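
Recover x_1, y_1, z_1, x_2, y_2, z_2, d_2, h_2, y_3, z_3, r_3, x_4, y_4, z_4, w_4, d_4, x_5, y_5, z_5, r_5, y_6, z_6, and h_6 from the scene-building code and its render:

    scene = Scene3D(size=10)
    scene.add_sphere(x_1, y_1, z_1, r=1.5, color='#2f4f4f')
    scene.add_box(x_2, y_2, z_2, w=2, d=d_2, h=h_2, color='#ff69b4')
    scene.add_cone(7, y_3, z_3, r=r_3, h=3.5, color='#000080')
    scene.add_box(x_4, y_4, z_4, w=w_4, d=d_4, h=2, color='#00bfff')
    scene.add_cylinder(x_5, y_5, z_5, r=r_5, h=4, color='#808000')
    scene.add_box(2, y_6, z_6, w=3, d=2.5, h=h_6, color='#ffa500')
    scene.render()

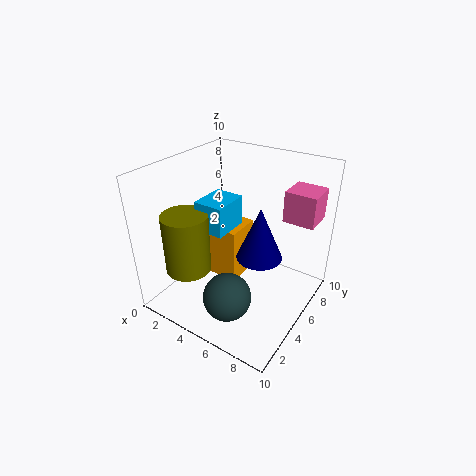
x_1 = 6.5
y_1 = 1.5
z_1 = 3
x_2 = 8
y_2 = 5.5
z_2 = 7
d_2 = 2
h_2 = 2
y_3 = 4.5
z_3 = 4.5
r_3 = 1.5
x_4 = 3
y_4 = 3
z_4 = 6
w_4 = 2
d_4 = 2.5
x_5 = 3
y_5 = 2
z_5 = 3.5
r_5 = 1.5
y_6 = 4.5
z_6 = 1.5
h_6 = 4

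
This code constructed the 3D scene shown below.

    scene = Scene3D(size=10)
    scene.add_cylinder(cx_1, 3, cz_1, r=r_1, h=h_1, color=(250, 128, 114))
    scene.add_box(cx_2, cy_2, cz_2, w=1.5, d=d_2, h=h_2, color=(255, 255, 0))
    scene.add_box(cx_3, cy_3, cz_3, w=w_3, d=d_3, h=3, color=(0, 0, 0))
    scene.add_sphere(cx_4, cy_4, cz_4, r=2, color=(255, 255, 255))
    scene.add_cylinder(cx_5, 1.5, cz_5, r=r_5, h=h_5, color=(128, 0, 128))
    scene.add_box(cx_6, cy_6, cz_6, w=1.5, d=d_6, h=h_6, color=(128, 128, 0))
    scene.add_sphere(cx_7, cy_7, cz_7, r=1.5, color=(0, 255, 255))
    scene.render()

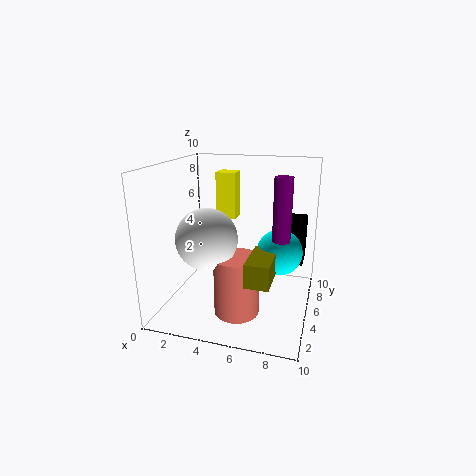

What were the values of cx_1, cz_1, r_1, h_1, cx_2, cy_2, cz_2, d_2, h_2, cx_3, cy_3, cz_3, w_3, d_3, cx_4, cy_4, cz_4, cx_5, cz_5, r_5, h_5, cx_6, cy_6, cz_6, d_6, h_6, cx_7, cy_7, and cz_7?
cx_1 = 5.5
cz_1 = 0.5
r_1 = 1.5
h_1 = 4
cx_2 = 2.5
cy_2 = 7.5
cz_2 = 5.5
d_2 = 1.5
h_2 = 3.5
cx_3 = 8
cy_3 = 5
cz_3 = 3.5
w_3 = 1.5
d_3 = 2
cx_4 = 3.5
cy_4 = 3
cz_4 = 5.5
cx_5 = 8.5
cz_5 = 6.5
r_5 = 0.5
h_5 = 3.5
cx_6 = 6.5
cy_6 = 1
cz_6 = 3.5
d_6 = 3
h_6 = 1.5
cx_7 = 8
cy_7 = 4.5
cz_7 = 4.5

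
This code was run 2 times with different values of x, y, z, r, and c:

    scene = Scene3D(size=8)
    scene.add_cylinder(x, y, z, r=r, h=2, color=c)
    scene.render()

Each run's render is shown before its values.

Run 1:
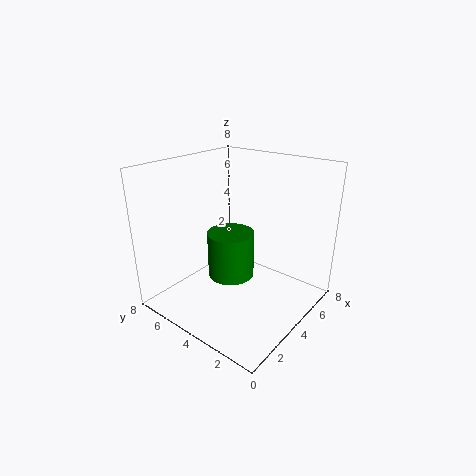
x = 1
y = 2
z = 4
r = 1
c = 'green'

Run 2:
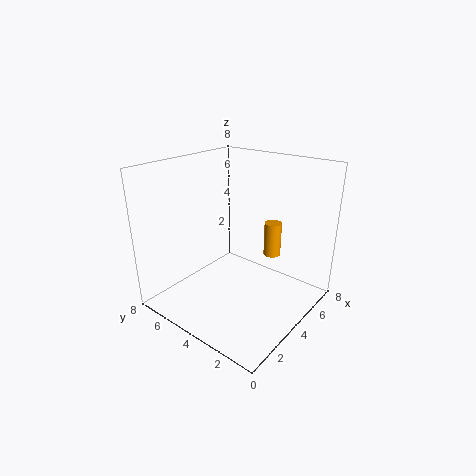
x = 6
y = 3
z = 2.5
r = 0.5
c = 'orange'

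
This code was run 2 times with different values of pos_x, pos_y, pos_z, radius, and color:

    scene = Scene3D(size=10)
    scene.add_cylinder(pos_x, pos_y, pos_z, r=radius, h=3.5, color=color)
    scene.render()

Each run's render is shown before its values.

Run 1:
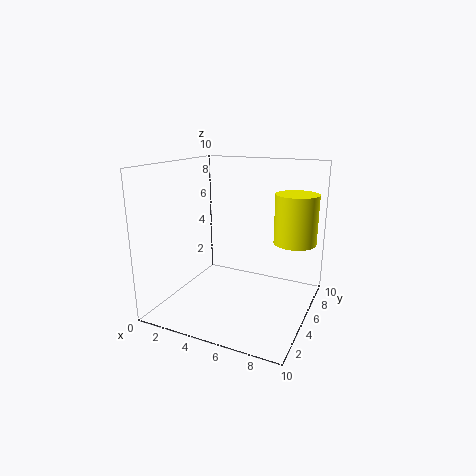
pos_x = 8.5
pos_y = 7
pos_z = 4.5
radius = 1.5
color = 'yellow'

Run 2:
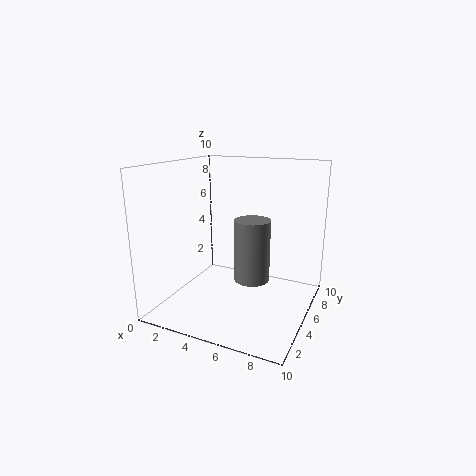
pos_x = 7.5
pos_y = 1.5
pos_z = 4
radius = 1
color = 'gray'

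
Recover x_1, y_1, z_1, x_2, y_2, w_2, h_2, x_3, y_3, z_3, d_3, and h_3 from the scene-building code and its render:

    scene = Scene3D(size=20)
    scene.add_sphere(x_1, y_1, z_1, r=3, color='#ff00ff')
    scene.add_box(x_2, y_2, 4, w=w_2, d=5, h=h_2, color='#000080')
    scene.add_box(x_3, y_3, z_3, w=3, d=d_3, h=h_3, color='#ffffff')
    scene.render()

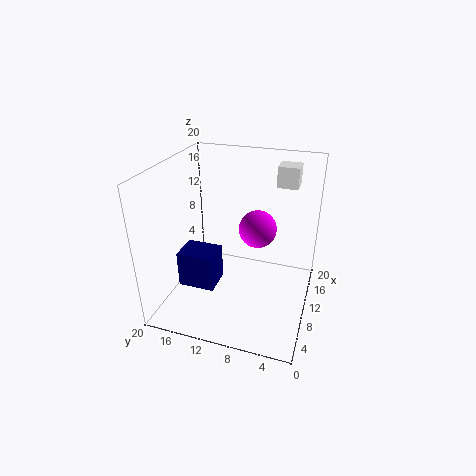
x_1 = 17, y_1 = 9, z_1 = 8, x_2 = 5, y_2 = 12, w_2 = 4, h_2 = 5, x_3 = 15, y_3 = 3, z_3 = 16, d_3 = 3, h_3 = 3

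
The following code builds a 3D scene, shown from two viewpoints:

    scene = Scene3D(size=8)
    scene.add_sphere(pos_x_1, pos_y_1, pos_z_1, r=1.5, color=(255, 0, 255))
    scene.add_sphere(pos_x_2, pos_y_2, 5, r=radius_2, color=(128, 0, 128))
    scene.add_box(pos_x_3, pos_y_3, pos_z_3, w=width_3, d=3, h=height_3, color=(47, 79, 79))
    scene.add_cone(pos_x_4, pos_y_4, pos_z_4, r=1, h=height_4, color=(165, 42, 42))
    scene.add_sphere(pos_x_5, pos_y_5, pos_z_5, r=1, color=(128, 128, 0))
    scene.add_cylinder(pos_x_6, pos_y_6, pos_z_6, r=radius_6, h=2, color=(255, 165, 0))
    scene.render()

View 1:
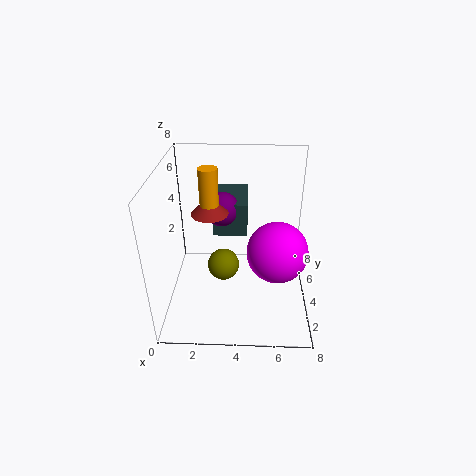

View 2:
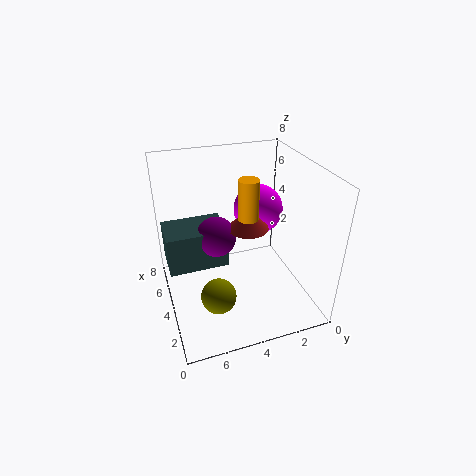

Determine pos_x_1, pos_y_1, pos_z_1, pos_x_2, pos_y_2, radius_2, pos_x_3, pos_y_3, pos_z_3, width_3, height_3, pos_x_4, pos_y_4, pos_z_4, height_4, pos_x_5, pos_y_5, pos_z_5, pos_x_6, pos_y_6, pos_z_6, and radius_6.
pos_x_1 = 6; pos_y_1 = 2; pos_z_1 = 4.5; pos_x_2 = 3; pos_y_2 = 5.5; radius_2 = 1; pos_x_3 = 2.5; pos_y_3 = 5; pos_z_3 = 3.5; width_3 = 2; height_3 = 2; pos_x_4 = 2.5; pos_y_4 = 4; pos_z_4 = 5.5; height_4 = 1; pos_x_5 = 3; pos_y_5 = 5.5; pos_z_5 = 1; pos_x_6 = 2.5; pos_y_6 = 4; pos_z_6 = 6; radius_6 = 0.5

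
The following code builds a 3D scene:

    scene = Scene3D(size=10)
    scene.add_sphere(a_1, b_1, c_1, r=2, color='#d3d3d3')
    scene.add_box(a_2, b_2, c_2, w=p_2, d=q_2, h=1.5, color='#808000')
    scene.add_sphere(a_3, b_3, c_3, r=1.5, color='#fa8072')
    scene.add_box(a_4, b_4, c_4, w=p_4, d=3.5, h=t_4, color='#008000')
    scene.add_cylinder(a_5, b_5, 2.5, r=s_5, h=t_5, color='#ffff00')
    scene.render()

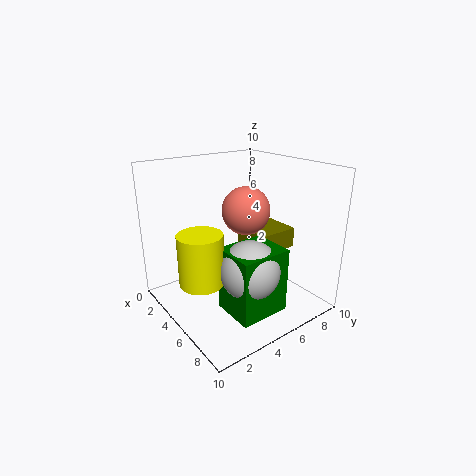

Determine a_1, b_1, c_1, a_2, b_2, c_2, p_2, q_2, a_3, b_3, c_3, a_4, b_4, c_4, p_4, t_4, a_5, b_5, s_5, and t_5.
a_1 = 7
b_1 = 4.5
c_1 = 3.5
a_2 = 3
b_2 = 6.5
c_2 = 3.5
p_2 = 3
q_2 = 3
a_3 = 6.5
b_3 = 4.5
c_3 = 7.5
a_4 = 5.5
b_4 = 3
c_4 = 0.5
p_4 = 3
t_4 = 4.5
a_5 = 5
b_5 = 2
s_5 = 1.5
t_5 = 3.5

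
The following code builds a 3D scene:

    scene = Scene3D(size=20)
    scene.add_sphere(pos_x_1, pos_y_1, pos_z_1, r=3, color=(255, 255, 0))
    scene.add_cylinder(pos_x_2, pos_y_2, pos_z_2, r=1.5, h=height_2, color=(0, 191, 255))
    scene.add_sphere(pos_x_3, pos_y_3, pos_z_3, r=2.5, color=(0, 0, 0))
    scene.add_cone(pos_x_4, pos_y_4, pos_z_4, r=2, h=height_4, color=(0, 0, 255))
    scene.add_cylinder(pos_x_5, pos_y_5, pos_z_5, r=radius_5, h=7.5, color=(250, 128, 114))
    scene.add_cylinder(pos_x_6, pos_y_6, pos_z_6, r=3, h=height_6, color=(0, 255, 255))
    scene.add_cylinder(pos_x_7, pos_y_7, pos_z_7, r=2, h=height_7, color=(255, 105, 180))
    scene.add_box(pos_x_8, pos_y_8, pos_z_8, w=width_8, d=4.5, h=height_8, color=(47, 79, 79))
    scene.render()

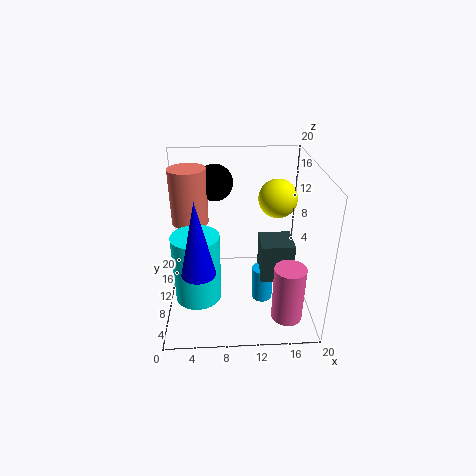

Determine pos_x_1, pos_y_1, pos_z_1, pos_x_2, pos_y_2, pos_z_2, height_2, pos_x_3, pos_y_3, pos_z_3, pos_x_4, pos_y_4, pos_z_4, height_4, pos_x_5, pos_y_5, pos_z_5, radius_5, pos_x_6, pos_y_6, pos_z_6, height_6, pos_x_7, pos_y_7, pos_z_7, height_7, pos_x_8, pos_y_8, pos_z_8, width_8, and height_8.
pos_x_1 = 16.5, pos_y_1 = 16.5, pos_z_1 = 13, pos_x_2 = 13.5, pos_y_2 = 9, pos_z_2 = 0.5, height_2 = 5, pos_x_3 = 7, pos_y_3 = 13, pos_z_3 = 17, pos_x_4 = 5, pos_y_4 = 2, pos_z_4 = 10, height_4 = 9, pos_x_5 = 3.5, pos_y_5 = 11.5, pos_z_5 = 12, radius_5 = 2.5, pos_x_6 = 4.5, pos_y_6 = 5.5, pos_z_6 = 4, height_6 = 9, pos_x_7 = 16, pos_y_7 = 3, pos_z_7 = 2, height_7 = 7.5, pos_x_8 = 13, pos_y_8 = 7, pos_z_8 = 4.5, width_8 = 4.5, height_8 = 5.5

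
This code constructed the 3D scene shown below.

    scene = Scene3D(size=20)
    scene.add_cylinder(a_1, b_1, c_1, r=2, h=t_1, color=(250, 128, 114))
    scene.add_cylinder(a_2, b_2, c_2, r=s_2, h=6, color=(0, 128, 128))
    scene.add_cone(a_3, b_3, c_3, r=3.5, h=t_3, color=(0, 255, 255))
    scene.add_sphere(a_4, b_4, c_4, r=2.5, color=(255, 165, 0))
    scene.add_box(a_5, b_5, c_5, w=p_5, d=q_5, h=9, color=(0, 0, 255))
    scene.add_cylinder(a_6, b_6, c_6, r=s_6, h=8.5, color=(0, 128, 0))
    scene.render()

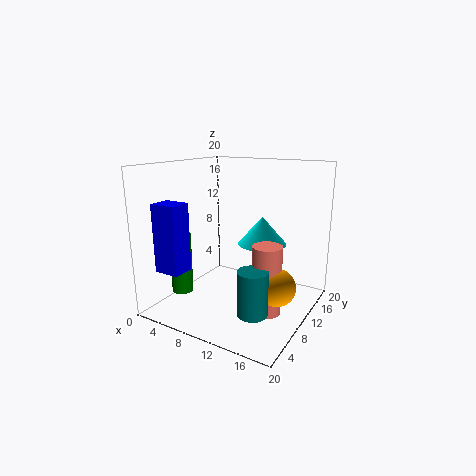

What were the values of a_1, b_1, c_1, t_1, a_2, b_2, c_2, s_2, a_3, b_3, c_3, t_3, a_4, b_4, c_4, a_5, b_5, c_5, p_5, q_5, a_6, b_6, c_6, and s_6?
a_1 = 15; b_1 = 9; c_1 = 0.5; t_1 = 9.5; a_2 = 14.5; b_2 = 6; c_2 = 1.5; s_2 = 2; a_3 = 12; b_3 = 13.5; c_3 = 8.5; t_3 = 4; a_4 = 16.5; b_4 = 9; c_4 = 4.5; a_5 = 2.5; b_5 = 1.5; c_5 = 6.5; p_5 = 3.5; q_5 = 3; a_6 = 3; b_6 = 6; c_6 = 2; s_6 = 1.5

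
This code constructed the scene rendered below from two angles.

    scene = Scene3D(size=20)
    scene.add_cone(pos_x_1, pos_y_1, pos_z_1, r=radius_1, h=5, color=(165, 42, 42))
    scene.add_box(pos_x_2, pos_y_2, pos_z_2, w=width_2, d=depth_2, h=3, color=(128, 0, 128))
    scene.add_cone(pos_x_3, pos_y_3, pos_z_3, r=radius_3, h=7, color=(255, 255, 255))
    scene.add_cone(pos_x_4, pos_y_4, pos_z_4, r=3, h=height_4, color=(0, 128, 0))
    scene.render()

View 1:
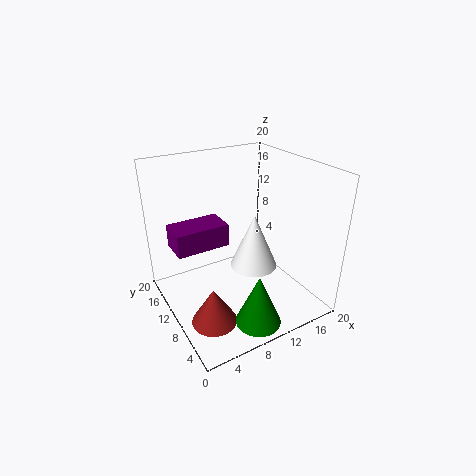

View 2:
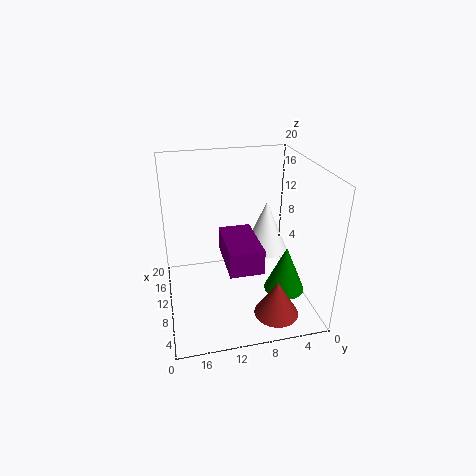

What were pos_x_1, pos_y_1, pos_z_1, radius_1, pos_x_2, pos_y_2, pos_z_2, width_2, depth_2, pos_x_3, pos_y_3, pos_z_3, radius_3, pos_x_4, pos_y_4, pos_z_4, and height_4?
pos_x_1 = 4; pos_y_1 = 6; pos_z_1 = 1; radius_1 = 3; pos_x_2 = 1; pos_y_2 = 9; pos_z_2 = 10; width_2 = 7; depth_2 = 4; pos_x_3 = 10; pos_y_3 = 6; pos_z_3 = 8; radius_3 = 3; pos_x_4 = 9; pos_y_4 = 3; pos_z_4 = 1; height_4 = 7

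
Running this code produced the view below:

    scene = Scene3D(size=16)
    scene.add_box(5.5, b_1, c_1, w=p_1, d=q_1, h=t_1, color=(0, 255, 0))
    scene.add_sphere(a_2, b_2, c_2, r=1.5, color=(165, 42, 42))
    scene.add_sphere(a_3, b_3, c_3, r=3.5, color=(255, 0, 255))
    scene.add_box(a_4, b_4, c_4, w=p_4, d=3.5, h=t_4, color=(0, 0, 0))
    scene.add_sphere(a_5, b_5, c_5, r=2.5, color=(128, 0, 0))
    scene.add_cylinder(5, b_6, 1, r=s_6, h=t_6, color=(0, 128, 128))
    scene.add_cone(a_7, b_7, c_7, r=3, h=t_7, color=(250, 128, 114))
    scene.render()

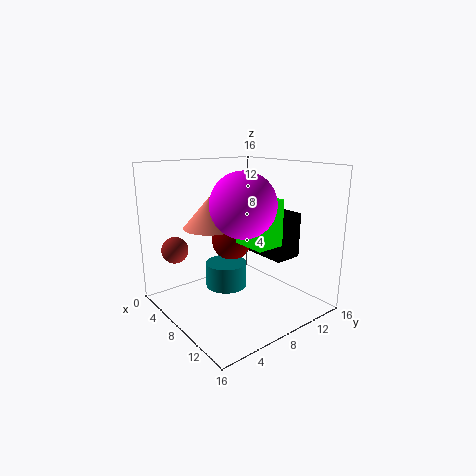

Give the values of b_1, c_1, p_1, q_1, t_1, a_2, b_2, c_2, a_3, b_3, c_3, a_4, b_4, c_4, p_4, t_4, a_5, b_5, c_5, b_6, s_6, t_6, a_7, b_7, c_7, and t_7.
b_1 = 9.5
c_1 = 6.5
p_1 = 4.5
q_1 = 3.5
t_1 = 5.5
a_2 = 3.5
b_2 = 2.5
c_2 = 6.5
a_3 = 9.5
b_3 = 7.5
c_3 = 12
a_4 = 4.5
b_4 = 12.5
c_4 = 4.5
p_4 = 5.5
t_4 = 5.5
a_5 = 3.5
b_5 = 10.5
c_5 = 6
b_6 = 8.5
s_6 = 2.5
t_6 = 3
a_7 = 5.5
b_7 = 6
c_7 = 9
t_7 = 3.5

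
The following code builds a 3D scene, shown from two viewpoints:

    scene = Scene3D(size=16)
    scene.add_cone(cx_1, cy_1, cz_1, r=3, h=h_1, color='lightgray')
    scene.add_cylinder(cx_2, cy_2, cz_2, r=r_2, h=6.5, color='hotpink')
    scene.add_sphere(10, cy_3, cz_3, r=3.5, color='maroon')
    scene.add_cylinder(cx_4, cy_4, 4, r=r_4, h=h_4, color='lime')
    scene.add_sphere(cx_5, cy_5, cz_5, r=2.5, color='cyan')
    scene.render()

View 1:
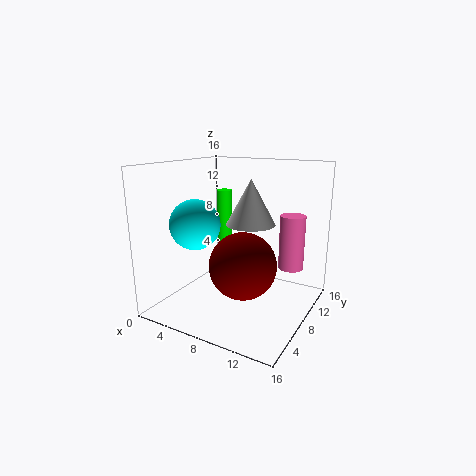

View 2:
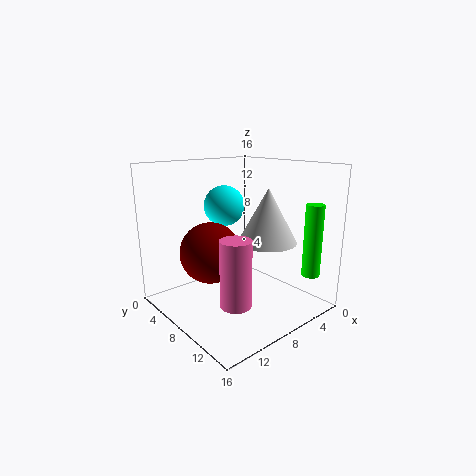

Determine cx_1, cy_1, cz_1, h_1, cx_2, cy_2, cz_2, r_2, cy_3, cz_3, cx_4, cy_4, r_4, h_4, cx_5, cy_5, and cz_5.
cx_1 = 7.5, cy_1 = 12, cz_1 = 8.5, h_1 = 5.5, cx_2 = 12.5, cy_2 = 13, cz_2 = 3.5, r_2 = 1.5, cy_3 = 5.5, cz_3 = 6, cx_4 = 2.5, cy_4 = 14, r_4 = 1, h_4 = 8, cx_5 = 6, cy_5 = 3, cz_5 = 10.5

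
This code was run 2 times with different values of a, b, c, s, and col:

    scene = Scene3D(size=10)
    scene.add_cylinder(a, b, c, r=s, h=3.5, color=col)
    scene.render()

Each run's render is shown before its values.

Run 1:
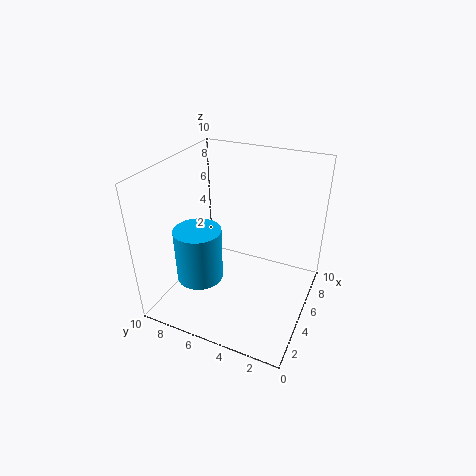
a = 2.25, b = 6.5, c = 3.25, s = 1.5, col = 'deepskyblue'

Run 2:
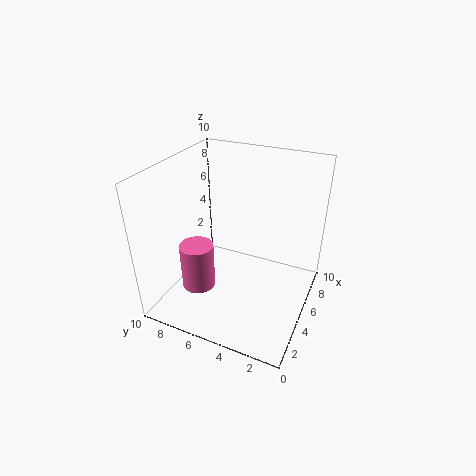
a = 4.25, b = 8, c = 0.5, s = 1.25, col = 'hotpink'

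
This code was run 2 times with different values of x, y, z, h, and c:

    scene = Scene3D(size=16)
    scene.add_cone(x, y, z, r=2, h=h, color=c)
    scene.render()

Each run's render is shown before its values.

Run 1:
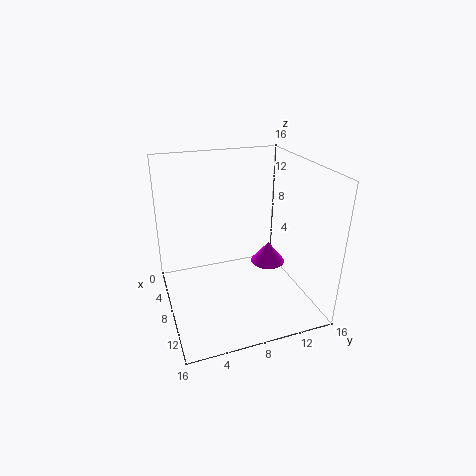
x = 7.5
y = 12
z = 4
h = 2.5
c = 'magenta'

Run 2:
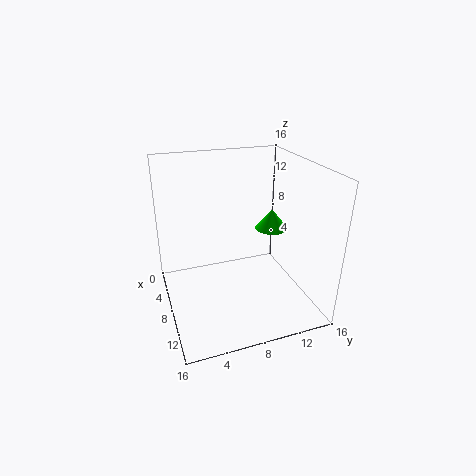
x = 5
y = 13.5
z = 7
h = 2.5
c = 'lime'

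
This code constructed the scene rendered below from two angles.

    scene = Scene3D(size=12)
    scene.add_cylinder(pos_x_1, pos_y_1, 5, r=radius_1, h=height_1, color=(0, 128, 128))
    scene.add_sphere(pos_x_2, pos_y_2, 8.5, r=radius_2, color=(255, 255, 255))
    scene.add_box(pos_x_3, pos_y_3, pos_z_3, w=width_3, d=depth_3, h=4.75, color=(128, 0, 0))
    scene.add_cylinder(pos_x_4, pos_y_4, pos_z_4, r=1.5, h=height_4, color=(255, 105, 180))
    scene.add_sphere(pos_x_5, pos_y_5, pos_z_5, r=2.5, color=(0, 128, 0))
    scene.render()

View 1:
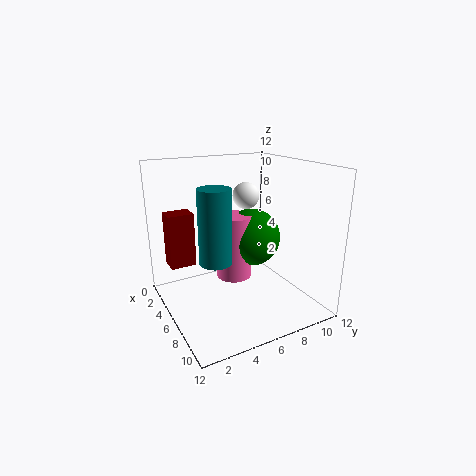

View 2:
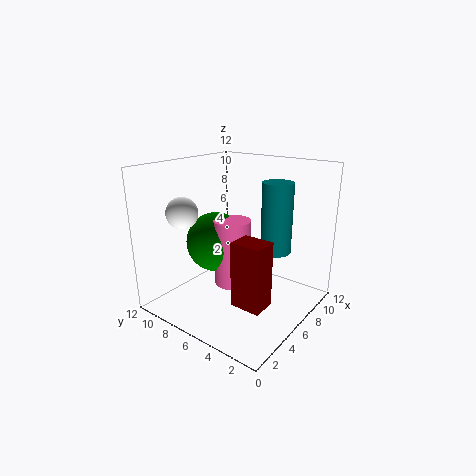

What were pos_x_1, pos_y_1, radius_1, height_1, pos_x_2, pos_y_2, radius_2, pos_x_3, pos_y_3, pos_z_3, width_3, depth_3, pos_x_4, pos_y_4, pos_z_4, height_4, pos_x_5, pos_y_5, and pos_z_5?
pos_x_1 = 7.5, pos_y_1 = 3.25, radius_1 = 1.25, height_1 = 5.75, pos_x_2 = 2.5, pos_y_2 = 8.75, radius_2 = 1.25, pos_x_3 = 1.5, pos_y_3 = 1, pos_z_3 = 3, width_3 = 1.75, depth_3 = 2.25, pos_x_4 = 5.25, pos_y_4 = 6, pos_z_4 = 2.25, height_4 = 5.5, pos_x_5 = 5.25, pos_y_5 = 7.75, pos_z_5 = 5.5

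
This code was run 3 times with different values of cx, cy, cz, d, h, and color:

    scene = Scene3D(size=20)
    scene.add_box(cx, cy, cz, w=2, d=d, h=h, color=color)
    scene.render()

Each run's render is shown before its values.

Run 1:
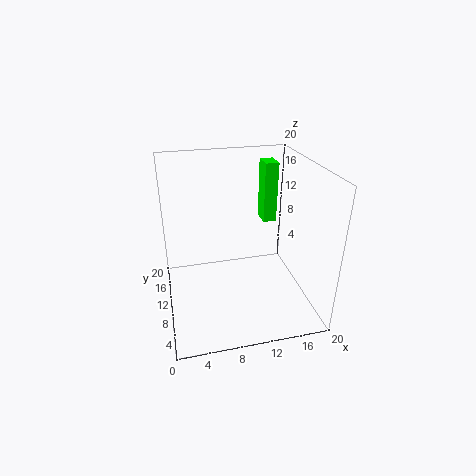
cx = 15
cy = 14
cz = 10
d = 3
h = 9
color = 'lime'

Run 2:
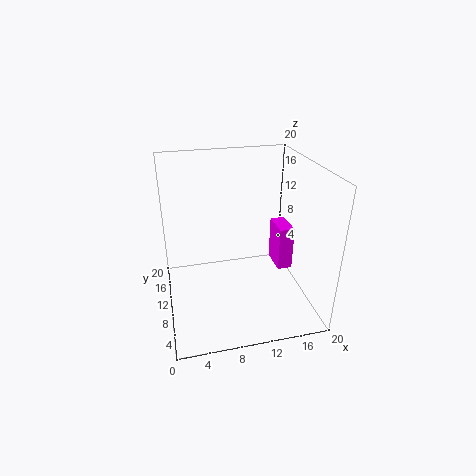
cx = 15
cy = 7
cz = 6
d = 4
h = 6
color = 'magenta'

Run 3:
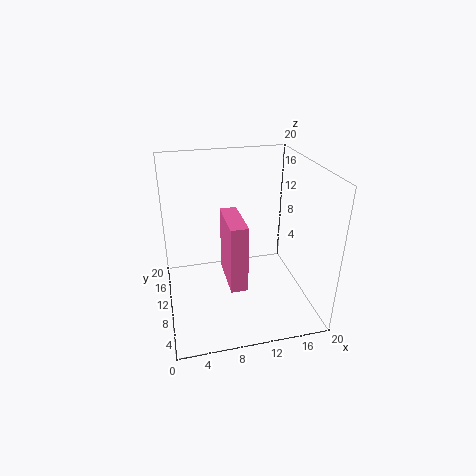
cx = 7
cy = 1
cz = 8
d = 6
h = 8
color = 'hotpink'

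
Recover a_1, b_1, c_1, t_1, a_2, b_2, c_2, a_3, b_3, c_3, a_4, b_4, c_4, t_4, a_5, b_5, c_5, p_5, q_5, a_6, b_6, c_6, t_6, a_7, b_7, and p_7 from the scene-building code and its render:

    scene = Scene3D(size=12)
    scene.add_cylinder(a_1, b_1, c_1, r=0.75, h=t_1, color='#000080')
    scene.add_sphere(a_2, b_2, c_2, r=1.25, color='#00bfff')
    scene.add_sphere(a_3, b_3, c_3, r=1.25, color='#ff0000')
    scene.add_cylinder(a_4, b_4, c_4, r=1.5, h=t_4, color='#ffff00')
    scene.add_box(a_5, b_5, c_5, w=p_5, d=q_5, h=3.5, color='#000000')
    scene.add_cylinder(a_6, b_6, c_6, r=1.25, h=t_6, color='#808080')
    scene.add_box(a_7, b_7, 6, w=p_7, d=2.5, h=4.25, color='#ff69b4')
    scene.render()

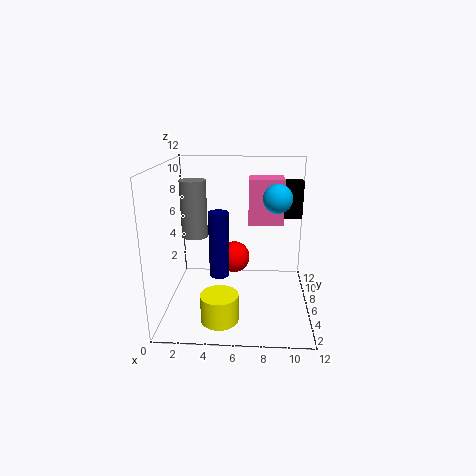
a_1 = 4.75, b_1 = 3.25, c_1 = 4, t_1 = 5, a_2 = 9.25, b_2 = 7.5, c_2 = 9, a_3 = 5.75, b_3 = 5, c_3 = 4.75, a_4 = 4.75, b_4 = 2.75, c_4 = 0.25, t_4 = 2.25, a_5 = 10, b_5 = 10, c_5 = 6.5, p_5 = 1.75, q_5 = 1.5, a_6 = 1.5, b_6 = 10.25, c_6 = 4.5, t_6 = 5.5, a_7 = 6.75, b_7 = 9.25, p_7 = 3.25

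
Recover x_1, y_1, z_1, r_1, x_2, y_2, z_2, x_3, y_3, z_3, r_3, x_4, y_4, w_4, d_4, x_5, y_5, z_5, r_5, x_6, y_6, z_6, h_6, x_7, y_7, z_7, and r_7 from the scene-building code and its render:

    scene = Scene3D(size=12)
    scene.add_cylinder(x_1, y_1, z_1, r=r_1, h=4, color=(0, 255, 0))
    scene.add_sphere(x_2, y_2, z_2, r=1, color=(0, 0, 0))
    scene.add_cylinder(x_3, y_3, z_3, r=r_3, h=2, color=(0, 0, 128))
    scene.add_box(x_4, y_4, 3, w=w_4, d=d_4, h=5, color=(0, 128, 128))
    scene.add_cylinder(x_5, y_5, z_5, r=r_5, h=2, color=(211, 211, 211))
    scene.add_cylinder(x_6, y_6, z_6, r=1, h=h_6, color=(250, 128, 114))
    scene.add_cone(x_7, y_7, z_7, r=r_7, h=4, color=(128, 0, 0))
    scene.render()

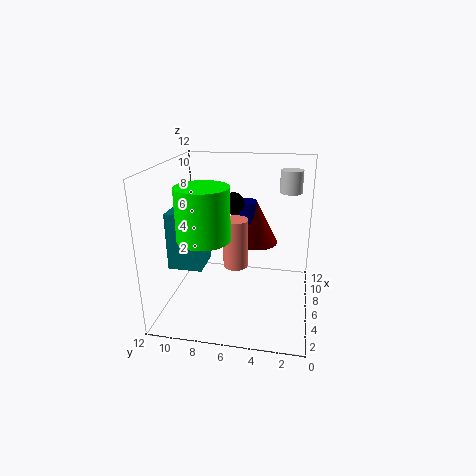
x_1 = 3, y_1 = 8, z_1 = 7, r_1 = 2, x_2 = 9, y_2 = 7, z_2 = 8, x_3 = 10, y_3 = 6, z_3 = 6, r_3 = 1, x_4 = 5, y_4 = 9, w_4 = 3, d_4 = 3, x_5 = 10, y_5 = 2, z_5 = 9, r_5 = 1, x_6 = 5, y_6 = 6, z_6 = 4, h_6 = 4, x_7 = 10, y_7 = 5, z_7 = 4, r_7 = 2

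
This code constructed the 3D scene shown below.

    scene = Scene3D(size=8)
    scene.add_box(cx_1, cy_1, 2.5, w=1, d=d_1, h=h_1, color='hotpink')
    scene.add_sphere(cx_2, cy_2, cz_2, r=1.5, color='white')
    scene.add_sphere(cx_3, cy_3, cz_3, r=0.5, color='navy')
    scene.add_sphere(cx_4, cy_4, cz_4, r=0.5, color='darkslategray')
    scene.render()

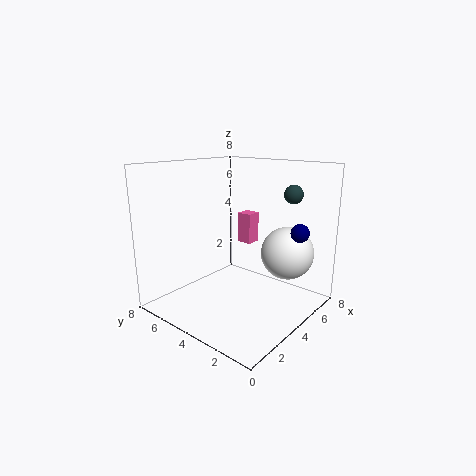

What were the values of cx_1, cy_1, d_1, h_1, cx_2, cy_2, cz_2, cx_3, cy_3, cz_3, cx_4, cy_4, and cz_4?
cx_1 = 7, cy_1 = 5.5, d_1 = 1, h_1 = 2, cx_2 = 6, cy_2 = 2, cz_2 = 3, cx_3 = 5.5, cy_3 = 1, cz_3 = 4.5, cx_4 = 5.5, cy_4 = 1.5, cz_4 = 6.5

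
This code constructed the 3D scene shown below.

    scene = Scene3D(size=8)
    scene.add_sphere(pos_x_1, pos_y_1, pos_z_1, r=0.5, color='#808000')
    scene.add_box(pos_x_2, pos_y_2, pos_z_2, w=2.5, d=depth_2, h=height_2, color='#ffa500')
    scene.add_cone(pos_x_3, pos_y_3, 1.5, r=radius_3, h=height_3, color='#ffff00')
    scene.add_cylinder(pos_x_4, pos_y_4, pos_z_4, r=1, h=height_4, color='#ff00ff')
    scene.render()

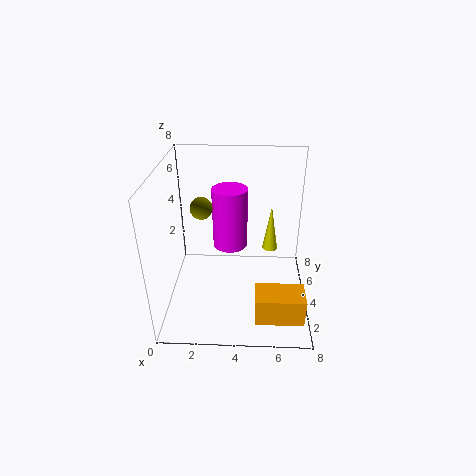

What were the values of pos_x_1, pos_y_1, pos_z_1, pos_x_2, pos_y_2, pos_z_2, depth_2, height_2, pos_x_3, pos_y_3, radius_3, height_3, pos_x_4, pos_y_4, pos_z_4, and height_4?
pos_x_1 = 2.5, pos_y_1 = 1.5, pos_z_1 = 7, pos_x_2 = 5, pos_y_2 = 0.5, pos_z_2 = 1, depth_2 = 1.5, height_2 = 1.5, pos_x_3 = 6, pos_y_3 = 7, radius_3 = 0.5, height_3 = 3, pos_x_4 = 3.5, pos_y_4 = 5, pos_z_4 = 3, height_4 = 3.5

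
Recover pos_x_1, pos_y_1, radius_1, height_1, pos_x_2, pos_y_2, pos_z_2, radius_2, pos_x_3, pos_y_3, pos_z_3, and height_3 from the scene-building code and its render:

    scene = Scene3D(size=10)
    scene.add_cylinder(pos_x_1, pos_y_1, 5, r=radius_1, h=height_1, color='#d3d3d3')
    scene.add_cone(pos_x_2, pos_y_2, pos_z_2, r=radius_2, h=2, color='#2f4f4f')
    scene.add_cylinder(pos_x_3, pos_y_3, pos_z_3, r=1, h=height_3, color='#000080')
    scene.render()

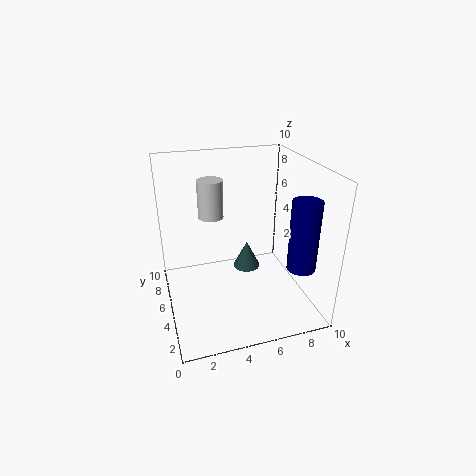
pos_x_1 = 4
pos_y_1 = 9
radius_1 = 1
height_1 = 3
pos_x_2 = 6
pos_y_2 = 6
pos_z_2 = 2
radius_2 = 1
pos_x_3 = 9
pos_y_3 = 3
pos_z_3 = 3
height_3 = 5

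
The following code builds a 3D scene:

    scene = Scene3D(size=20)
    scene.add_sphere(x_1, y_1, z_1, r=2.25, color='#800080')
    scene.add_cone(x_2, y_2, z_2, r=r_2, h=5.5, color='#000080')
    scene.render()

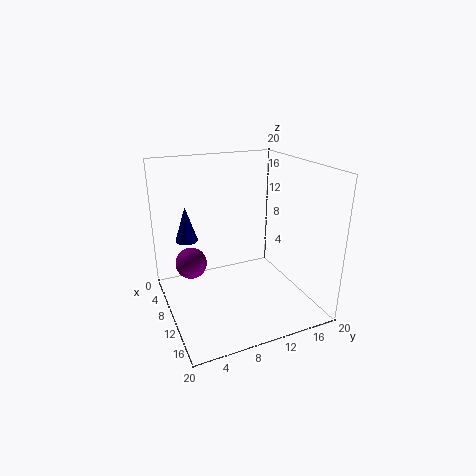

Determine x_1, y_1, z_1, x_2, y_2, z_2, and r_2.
x_1 = 6.75, y_1 = 4, z_1 = 5.75, x_2 = 2, y_2 = 4.75, z_2 = 7.25, r_2 = 1.75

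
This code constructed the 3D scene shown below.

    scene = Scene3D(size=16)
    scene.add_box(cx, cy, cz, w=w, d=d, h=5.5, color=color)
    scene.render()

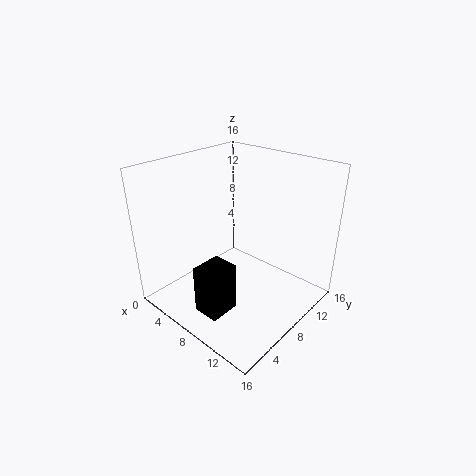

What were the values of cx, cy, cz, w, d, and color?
cx = 6.5
cy = 2.5
cz = 0.5
w = 3
d = 3.5
color = 'black'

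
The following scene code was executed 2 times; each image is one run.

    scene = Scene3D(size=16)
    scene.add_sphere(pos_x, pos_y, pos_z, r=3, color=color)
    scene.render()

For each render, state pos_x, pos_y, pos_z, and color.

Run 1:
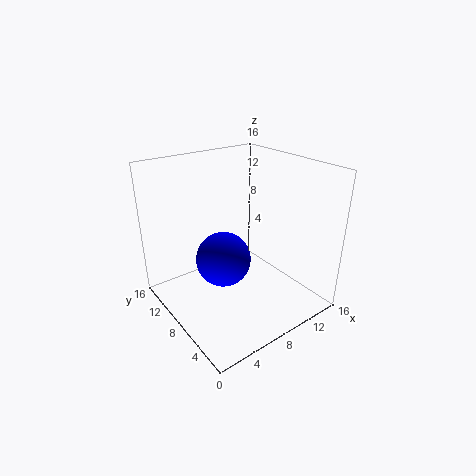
pos_x = 6; pos_y = 8; pos_z = 6; color = 'blue'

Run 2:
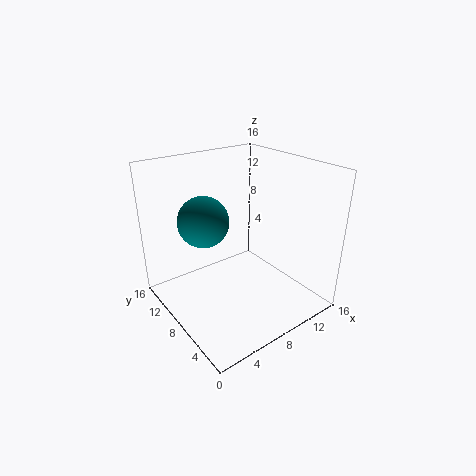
pos_x = 6; pos_y = 12; pos_z = 9; color = 'teal'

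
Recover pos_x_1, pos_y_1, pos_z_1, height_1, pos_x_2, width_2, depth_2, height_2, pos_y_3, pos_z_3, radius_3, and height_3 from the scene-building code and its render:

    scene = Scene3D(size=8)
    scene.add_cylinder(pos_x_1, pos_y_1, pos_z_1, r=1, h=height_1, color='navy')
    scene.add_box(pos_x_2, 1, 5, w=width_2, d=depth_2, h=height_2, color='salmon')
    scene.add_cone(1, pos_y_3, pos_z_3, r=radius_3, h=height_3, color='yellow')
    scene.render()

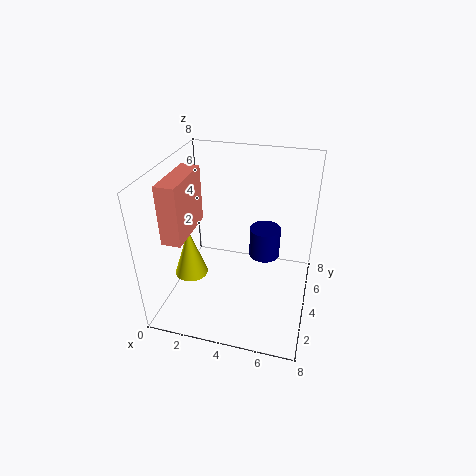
pos_x_1 = 5; pos_y_1 = 7; pos_z_1 = 1; height_1 = 2; pos_x_2 = 1; width_2 = 1; depth_2 = 3; height_2 = 3; pos_y_3 = 4; pos_z_3 = 1; radius_3 = 1; height_3 = 3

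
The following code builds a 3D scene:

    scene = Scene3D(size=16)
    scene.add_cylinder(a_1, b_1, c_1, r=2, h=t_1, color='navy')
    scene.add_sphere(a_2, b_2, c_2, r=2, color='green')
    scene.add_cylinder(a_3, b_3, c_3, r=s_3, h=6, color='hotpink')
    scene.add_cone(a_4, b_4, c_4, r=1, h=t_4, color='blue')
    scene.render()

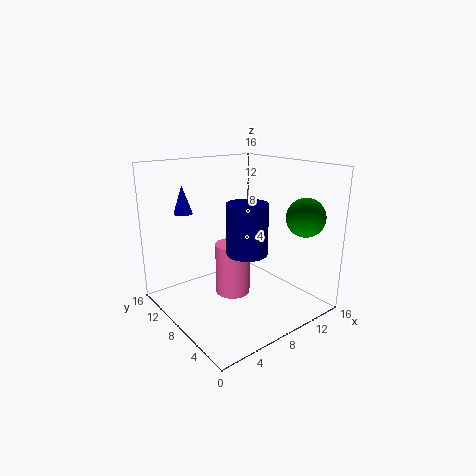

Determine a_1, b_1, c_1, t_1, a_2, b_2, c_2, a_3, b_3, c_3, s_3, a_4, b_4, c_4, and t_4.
a_1 = 6, b_1 = 4, c_1 = 8, t_1 = 5, a_2 = 12, b_2 = 2, c_2 = 11, a_3 = 8, b_3 = 9, c_3 = 1, s_3 = 2, a_4 = 3, b_4 = 11, c_4 = 11, t_4 = 3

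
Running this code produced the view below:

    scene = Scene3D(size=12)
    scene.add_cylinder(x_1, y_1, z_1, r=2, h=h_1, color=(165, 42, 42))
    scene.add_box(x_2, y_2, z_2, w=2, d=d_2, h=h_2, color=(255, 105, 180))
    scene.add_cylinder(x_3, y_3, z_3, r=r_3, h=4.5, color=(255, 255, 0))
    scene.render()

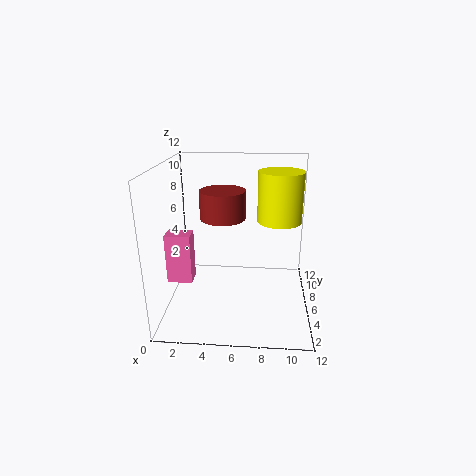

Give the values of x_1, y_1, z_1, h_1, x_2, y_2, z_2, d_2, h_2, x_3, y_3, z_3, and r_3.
x_1 = 4.5
y_1 = 8
z_1 = 7
h_1 = 2.5
x_2 = 0.5
y_2 = 3.5
z_2 = 3
d_2 = 1.5
h_2 = 4
x_3 = 9.5
y_3 = 9
z_3 = 6.5
r_3 = 2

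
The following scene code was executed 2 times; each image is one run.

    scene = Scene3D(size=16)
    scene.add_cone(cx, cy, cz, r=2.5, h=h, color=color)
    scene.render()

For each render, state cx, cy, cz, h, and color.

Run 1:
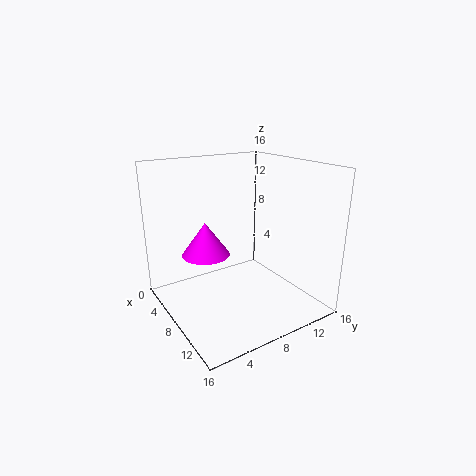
cx = 8
cy = 4
cz = 7
h = 3.5
color = 'magenta'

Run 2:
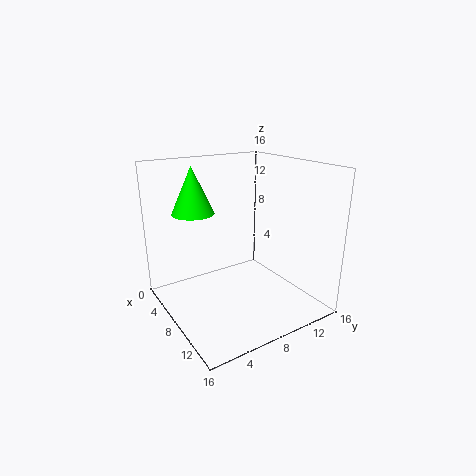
cx = 3
cy = 5
cz = 10
h = 5.5
color = 'lime'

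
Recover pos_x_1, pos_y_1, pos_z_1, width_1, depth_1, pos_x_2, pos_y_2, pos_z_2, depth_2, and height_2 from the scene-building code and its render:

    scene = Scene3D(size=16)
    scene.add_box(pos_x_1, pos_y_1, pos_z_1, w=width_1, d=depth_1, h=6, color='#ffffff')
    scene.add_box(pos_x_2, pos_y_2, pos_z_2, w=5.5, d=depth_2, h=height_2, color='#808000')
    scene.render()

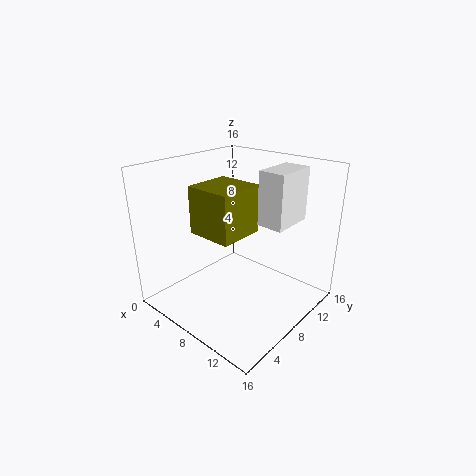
pos_x_1 = 9.5, pos_y_1 = 9.5, pos_z_1 = 9.5, width_1 = 3, depth_1 = 5, pos_x_2 = 3, pos_y_2 = 5.5, pos_z_2 = 8, depth_2 = 5.5, height_2 = 5.5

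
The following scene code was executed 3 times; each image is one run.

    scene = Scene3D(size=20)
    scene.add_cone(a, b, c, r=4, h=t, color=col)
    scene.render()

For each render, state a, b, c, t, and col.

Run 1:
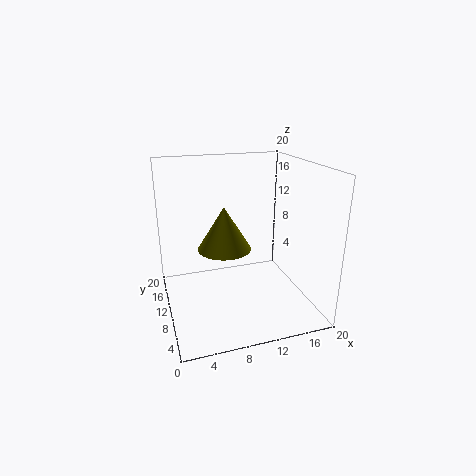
a = 9; b = 13.5; c = 7; t = 6.5; col = 'olive'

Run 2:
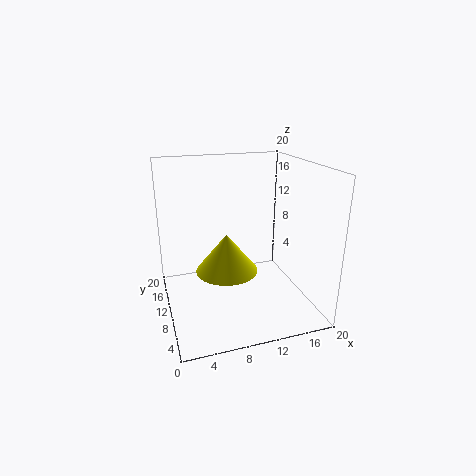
a = 7.5; b = 7; c = 7; t = 5; col = 'yellow'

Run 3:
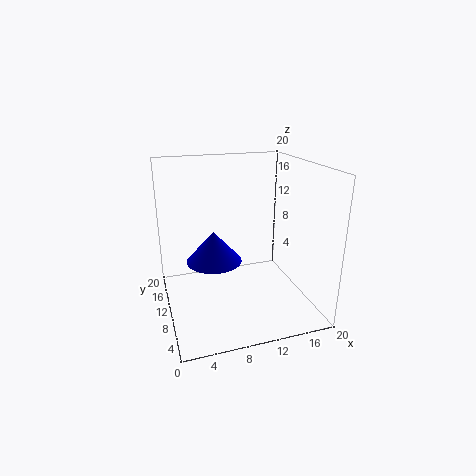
a = 7; b = 12; c = 6; t = 4.5; col = 'blue'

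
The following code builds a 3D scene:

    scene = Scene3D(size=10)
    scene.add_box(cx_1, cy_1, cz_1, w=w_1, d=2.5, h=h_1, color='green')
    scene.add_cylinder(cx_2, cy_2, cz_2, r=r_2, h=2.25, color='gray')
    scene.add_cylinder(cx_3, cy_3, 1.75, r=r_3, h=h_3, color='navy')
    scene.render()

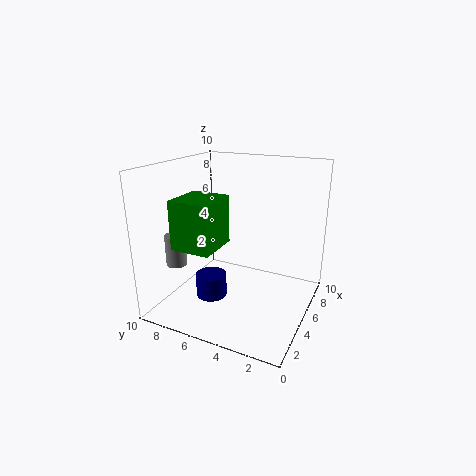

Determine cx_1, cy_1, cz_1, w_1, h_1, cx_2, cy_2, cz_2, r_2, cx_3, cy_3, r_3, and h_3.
cx_1 = 0.5, cy_1 = 4.75, cz_1 = 5.5, w_1 = 2.75, h_1 = 3, cx_2 = 3.5, cy_2 = 9.25, cz_2 = 2.75, r_2 = 0.75, cx_3 = 2.5, cy_3 = 5.75, r_3 = 1, h_3 = 1.5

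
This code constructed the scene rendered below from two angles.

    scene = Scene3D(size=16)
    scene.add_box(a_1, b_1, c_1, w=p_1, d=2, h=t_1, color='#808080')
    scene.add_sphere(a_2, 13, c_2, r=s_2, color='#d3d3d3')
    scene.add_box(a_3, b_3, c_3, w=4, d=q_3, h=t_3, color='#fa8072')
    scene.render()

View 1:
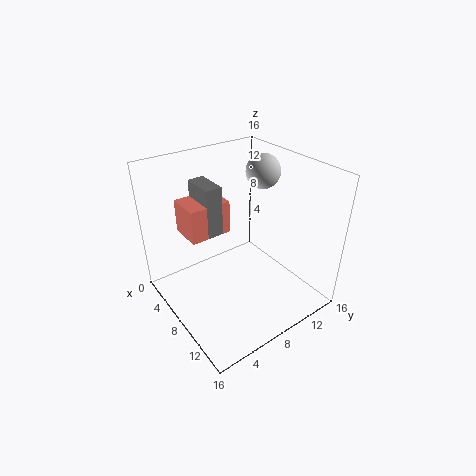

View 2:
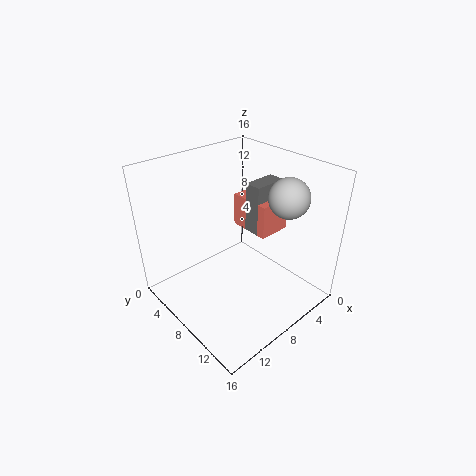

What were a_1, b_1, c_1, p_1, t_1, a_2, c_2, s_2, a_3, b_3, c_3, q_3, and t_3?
a_1 = 1
b_1 = 6
c_1 = 7
p_1 = 4
t_1 = 6
a_2 = 6
c_2 = 14
s_2 = 2
a_3 = 1
b_3 = 4
c_3 = 7
q_3 = 5
t_3 = 4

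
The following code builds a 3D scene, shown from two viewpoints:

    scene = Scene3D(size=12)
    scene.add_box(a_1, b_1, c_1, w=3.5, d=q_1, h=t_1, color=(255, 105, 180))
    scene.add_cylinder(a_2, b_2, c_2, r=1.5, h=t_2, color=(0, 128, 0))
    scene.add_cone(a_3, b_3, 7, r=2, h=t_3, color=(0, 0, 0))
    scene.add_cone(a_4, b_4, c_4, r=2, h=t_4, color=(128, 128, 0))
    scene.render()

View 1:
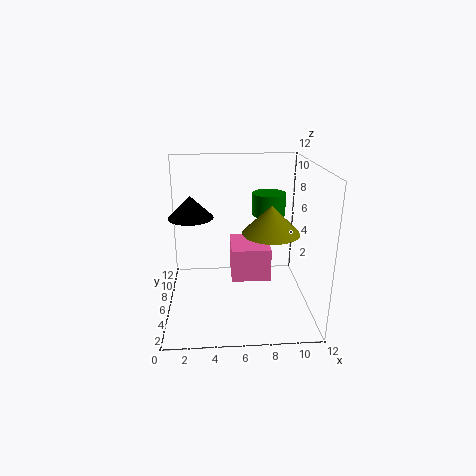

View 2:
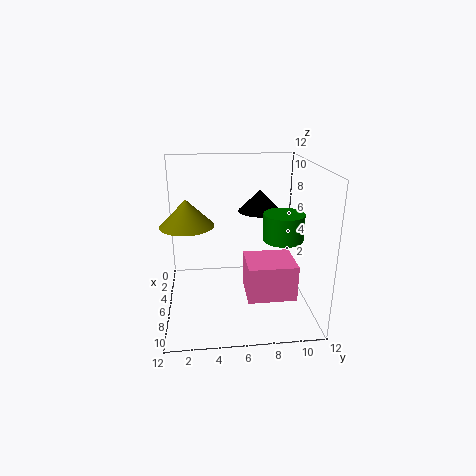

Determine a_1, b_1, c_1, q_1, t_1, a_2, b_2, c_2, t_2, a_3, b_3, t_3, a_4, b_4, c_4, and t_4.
a_1 = 5.5
b_1 = 6.5
c_1 = 1.5
q_1 = 4
t_1 = 3
a_2 = 9
b_2 = 9
c_2 = 7
t_2 = 2
a_3 = 2
b_3 = 8.5
t_3 = 2
a_4 = 8
b_4 = 2
c_4 = 8
t_4 = 2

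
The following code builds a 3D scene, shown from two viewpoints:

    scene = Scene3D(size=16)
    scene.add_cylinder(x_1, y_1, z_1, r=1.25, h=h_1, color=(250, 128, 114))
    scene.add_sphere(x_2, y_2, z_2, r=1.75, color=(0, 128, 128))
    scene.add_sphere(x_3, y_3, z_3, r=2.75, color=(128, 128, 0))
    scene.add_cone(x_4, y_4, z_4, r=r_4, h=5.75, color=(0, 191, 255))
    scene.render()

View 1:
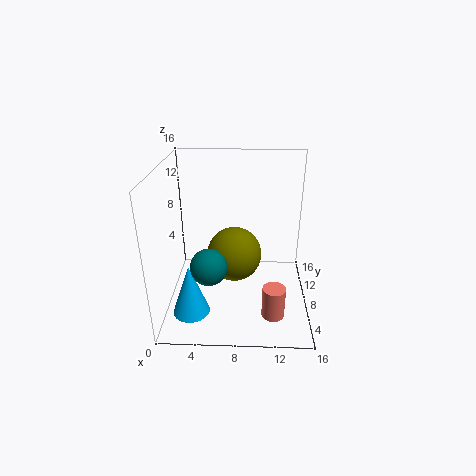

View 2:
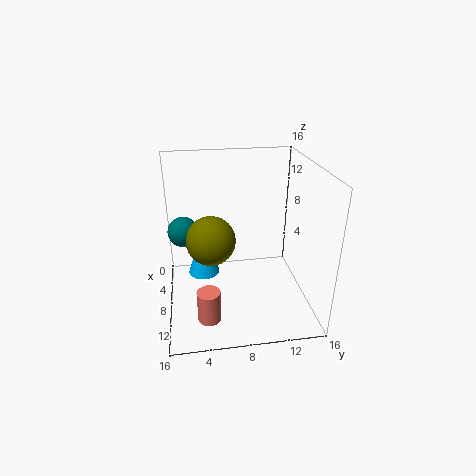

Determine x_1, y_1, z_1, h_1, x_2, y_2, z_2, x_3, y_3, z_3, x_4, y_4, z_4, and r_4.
x_1 = 12, y_1 = 4.25, z_1 = 0.5, h_1 = 3.5, x_2 = 5.5, y_2 = 2, z_2 = 8, x_3 = 7.75, y_3 = 5, z_3 = 7.75, x_4 = 3, y_4 = 4.25, z_4 = 0.75, r_4 = 2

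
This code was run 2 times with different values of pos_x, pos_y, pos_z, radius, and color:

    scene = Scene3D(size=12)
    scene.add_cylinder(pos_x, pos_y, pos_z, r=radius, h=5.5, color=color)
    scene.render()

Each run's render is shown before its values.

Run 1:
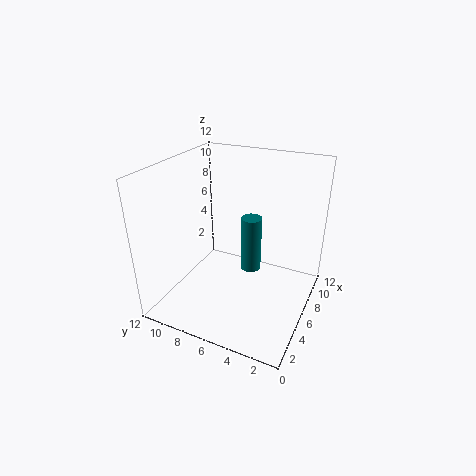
pos_x = 10; pos_y = 6.5; pos_z = 0.5; radius = 1; color = 'teal'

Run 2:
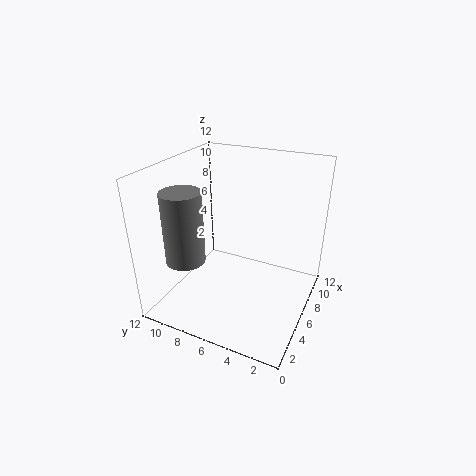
pos_x = 2; pos_y = 8.5; pos_z = 5.5; radius = 1.5; color = 'gray'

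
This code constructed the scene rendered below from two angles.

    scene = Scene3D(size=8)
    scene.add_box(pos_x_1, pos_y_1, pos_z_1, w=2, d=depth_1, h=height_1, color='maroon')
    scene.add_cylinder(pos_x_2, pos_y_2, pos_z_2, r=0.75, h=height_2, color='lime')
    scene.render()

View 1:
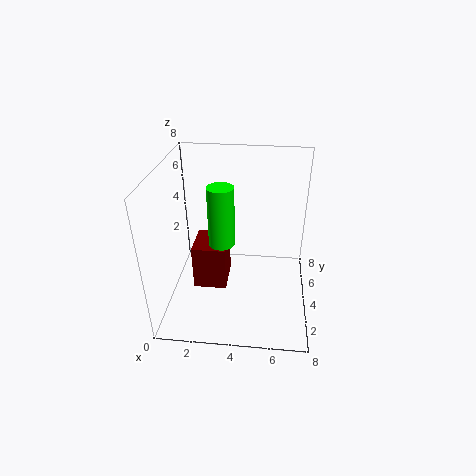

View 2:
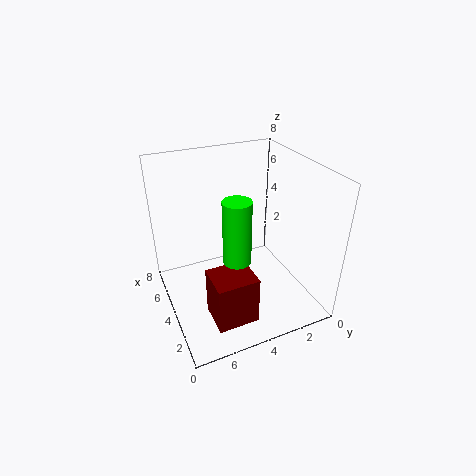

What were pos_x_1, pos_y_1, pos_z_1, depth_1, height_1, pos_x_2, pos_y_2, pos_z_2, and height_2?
pos_x_1 = 1.25, pos_y_1 = 4, pos_z_1 = 0.25, depth_1 = 2.25, height_1 = 2.75, pos_x_2 = 3, pos_y_2 = 4.5, pos_z_2 = 3.25, height_2 = 3.5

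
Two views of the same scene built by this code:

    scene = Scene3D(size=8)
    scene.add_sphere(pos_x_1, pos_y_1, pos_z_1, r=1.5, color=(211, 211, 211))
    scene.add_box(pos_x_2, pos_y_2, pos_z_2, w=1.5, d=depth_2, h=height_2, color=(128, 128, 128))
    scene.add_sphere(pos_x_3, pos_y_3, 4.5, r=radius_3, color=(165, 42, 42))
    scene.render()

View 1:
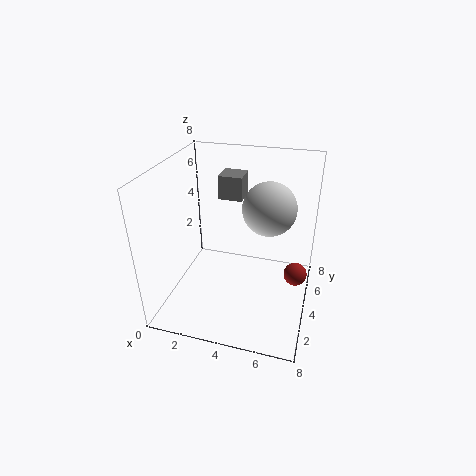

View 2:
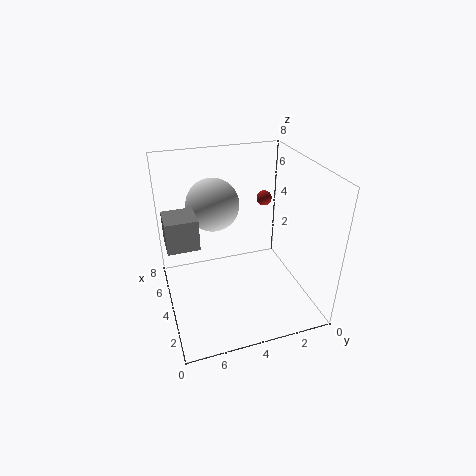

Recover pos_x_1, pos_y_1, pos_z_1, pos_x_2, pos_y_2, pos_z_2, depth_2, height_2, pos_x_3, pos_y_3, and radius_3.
pos_x_1 = 5.5
pos_y_1 = 5
pos_z_1 = 5.5
pos_x_2 = 2
pos_y_2 = 6.5
pos_z_2 = 5
depth_2 = 1.5
height_2 = 1.5
pos_x_3 = 7.5
pos_y_3 = 1
radius_3 = 0.5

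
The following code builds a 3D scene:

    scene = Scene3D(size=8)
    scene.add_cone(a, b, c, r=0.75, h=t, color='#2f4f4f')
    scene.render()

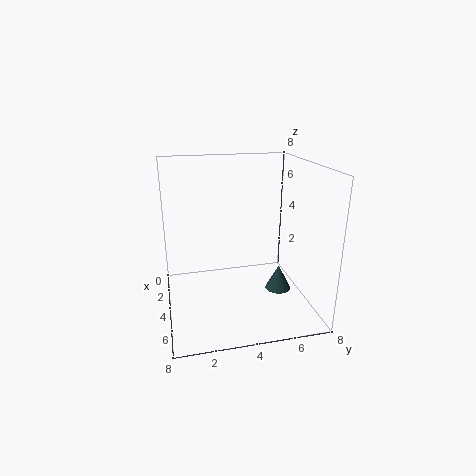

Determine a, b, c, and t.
a = 4; b = 6.5; c = 0.5; t = 1.5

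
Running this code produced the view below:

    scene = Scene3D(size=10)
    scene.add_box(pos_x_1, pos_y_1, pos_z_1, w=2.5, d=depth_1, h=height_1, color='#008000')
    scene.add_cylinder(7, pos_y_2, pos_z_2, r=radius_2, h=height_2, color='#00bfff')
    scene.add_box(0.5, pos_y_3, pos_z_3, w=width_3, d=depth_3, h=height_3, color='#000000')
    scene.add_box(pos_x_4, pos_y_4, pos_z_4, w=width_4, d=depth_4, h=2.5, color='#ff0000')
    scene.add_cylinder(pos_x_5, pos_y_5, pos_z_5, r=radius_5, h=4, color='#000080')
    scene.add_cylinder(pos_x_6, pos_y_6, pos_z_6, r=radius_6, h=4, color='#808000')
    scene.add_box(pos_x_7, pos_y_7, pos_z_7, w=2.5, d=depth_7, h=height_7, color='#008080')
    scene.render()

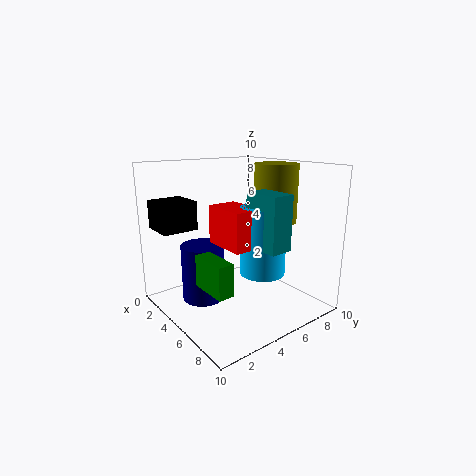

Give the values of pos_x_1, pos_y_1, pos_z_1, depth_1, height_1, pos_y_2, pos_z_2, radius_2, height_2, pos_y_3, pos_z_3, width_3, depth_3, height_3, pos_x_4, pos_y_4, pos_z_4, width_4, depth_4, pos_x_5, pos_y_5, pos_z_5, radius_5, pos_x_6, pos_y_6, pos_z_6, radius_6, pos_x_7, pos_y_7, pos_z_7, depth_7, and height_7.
pos_x_1 = 6; pos_y_1 = 1; pos_z_1 = 3; depth_1 = 1; height_1 = 2; pos_y_2 = 5.5; pos_z_2 = 3; radius_2 = 1.5; height_2 = 4.5; pos_y_3 = 0.5; pos_z_3 = 5.5; width_3 = 2.5; depth_3 = 2.5; height_3 = 2; pos_x_4 = 4.5; pos_y_4 = 3; pos_z_4 = 5; width_4 = 3; depth_4 = 2; pos_x_5 = 3.5; pos_y_5 = 3; pos_z_5 = 0.5; radius_5 = 1.5; pos_x_6 = 6; pos_y_6 = 7.5; pos_z_6 = 6; radius_6 = 1.5; pos_x_7 = 6.5; pos_y_7 = 4.5; pos_z_7 = 5; depth_7 = 1.5; height_7 = 3.5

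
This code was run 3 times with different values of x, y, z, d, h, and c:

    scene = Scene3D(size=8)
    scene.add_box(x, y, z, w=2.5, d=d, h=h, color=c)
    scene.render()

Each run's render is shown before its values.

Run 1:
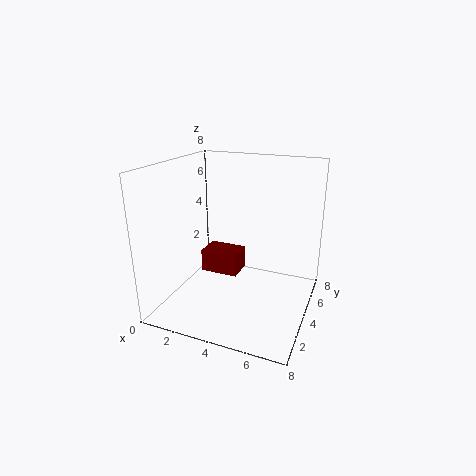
x = 0.5
y = 6
z = 0.25
d = 1.75
h = 1.5
c = 'maroon'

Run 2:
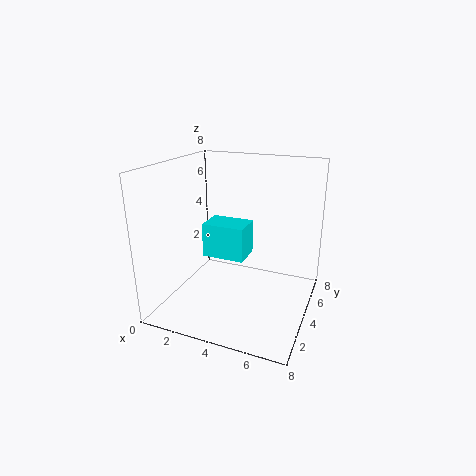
x = 1.75
y = 4
z = 2.5
d = 1.75
h = 2
c = 'cyan'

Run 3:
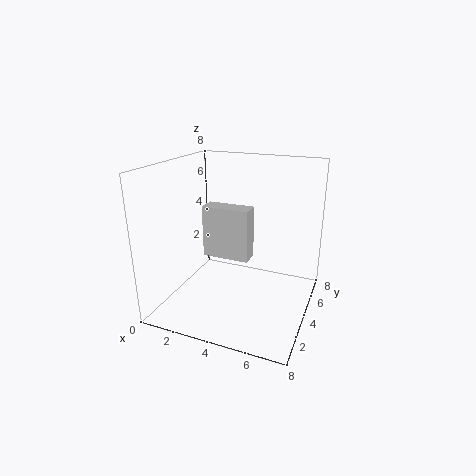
x = 2.5
y = 2.75
z = 3.25
d = 1
h = 2.75
c = 'lightgray'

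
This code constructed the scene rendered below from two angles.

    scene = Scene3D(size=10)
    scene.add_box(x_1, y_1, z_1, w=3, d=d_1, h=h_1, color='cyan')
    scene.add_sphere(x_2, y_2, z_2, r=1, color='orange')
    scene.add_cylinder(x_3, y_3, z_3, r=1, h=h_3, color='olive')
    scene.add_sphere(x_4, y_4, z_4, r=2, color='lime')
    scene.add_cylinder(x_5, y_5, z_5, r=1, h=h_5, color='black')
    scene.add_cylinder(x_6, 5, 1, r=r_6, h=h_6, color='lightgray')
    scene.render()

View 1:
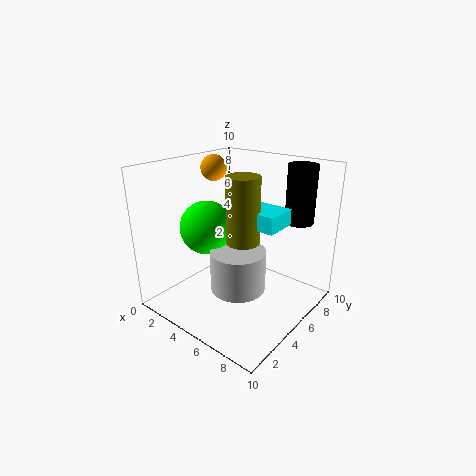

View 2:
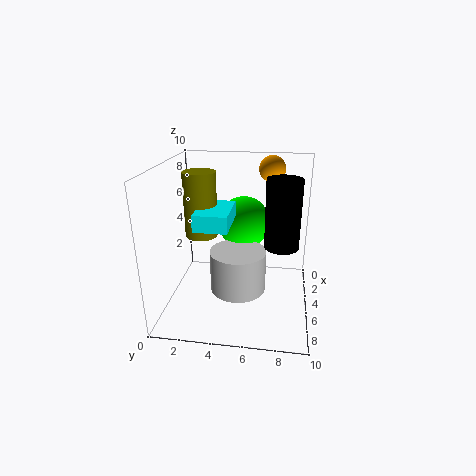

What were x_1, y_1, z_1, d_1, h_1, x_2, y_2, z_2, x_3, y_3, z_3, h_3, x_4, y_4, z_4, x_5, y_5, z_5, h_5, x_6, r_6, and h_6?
x_1 = 6
y_1 = 3
z_1 = 7
d_1 = 2
h_1 = 1
x_2 = 1
y_2 = 7
z_2 = 9
x_3 = 7
y_3 = 3
z_3 = 6
h_3 = 4
x_4 = 2
y_4 = 5
z_4 = 5
x_5 = 8
y_5 = 8
z_5 = 6
h_5 = 4
x_6 = 5
r_6 = 2
h_6 = 3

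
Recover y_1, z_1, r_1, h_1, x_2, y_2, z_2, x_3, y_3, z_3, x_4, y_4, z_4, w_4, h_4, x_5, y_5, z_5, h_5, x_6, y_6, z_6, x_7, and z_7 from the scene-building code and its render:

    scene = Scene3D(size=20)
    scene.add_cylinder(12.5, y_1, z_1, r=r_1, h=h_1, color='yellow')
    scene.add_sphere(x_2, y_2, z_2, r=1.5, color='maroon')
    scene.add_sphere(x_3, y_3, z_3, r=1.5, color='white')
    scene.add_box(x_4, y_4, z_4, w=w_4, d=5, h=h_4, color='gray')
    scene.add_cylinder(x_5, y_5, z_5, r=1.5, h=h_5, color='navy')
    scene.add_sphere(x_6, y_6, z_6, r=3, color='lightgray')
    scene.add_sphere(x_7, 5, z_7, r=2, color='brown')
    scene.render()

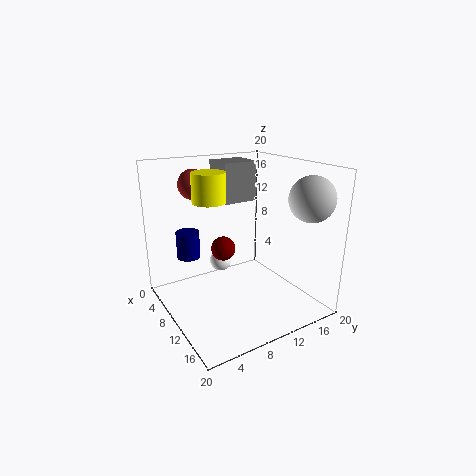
y_1 = 4.5; z_1 = 16.5; r_1 = 2; h_1 = 3.5; x_2 = 13; y_2 = 6; z_2 = 10.5; x_3 = 8.5; y_3 = 8; z_3 = 6.5; x_4 = 4; y_4 = 9; z_4 = 14.5; w_4 = 4.5; h_4 = 5.5; x_5 = 9; y_5 = 3; z_5 = 8.5; h_5 = 3.5; x_6 = 16.5; y_6 = 17; z_6 = 16; x_7 = 7; z_7 = 17.5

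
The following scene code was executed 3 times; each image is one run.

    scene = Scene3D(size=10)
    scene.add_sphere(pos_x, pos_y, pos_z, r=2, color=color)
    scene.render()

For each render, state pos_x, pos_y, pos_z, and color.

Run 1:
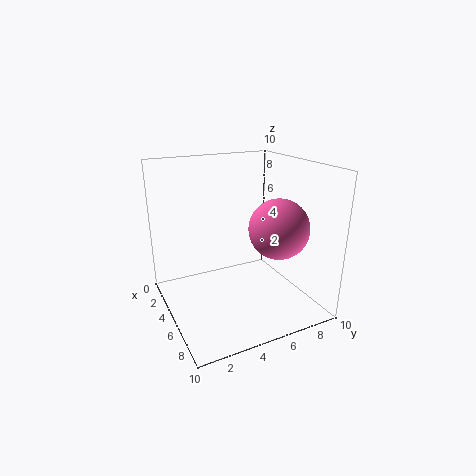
pos_x = 7
pos_y = 7
pos_z = 6
color = 'hotpink'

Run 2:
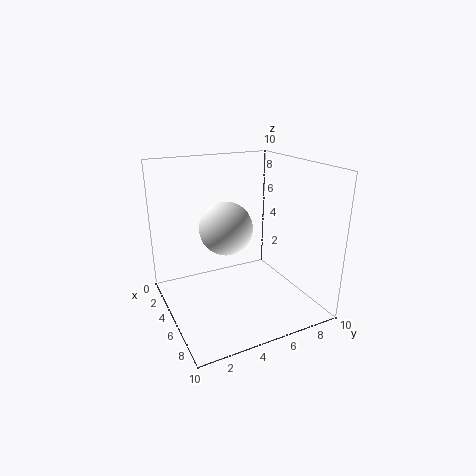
pos_x = 3
pos_y = 5
pos_z = 5
color = 'white'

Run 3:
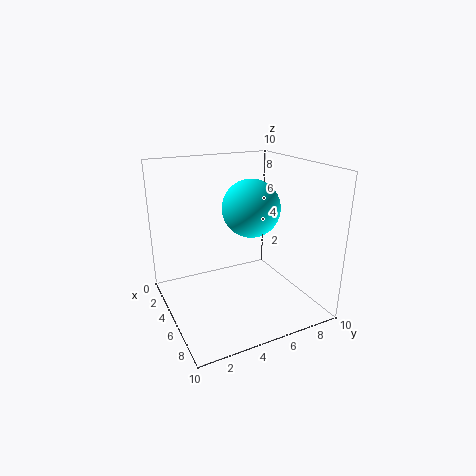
pos_x = 5
pos_y = 6
pos_z = 7
color = 'cyan'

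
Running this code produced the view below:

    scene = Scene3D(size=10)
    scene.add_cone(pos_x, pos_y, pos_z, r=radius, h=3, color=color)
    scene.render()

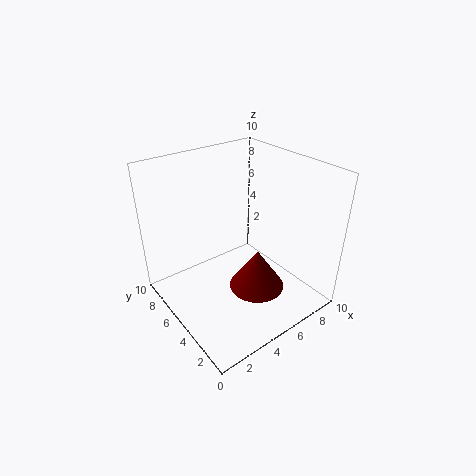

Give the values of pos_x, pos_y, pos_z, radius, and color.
pos_x = 6
pos_y = 4
pos_z = 1
radius = 2
color = 'maroon'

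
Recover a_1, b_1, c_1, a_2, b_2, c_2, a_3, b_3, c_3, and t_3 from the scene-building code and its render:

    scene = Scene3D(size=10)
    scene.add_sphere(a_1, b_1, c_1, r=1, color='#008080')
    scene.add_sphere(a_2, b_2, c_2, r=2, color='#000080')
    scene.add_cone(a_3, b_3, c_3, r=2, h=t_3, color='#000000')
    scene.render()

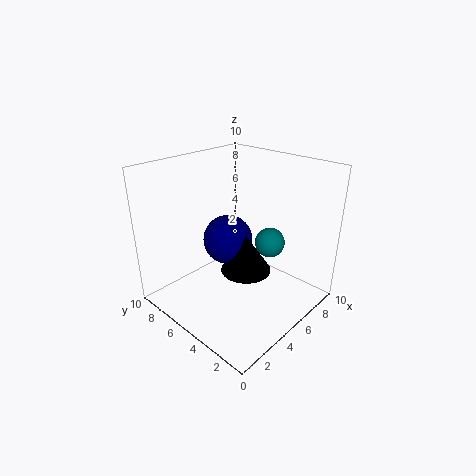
a_1 = 6
b_1 = 3
c_1 = 5
a_2 = 7
b_2 = 8
c_2 = 3
a_3 = 7
b_3 = 6
c_3 = 1
t_3 = 3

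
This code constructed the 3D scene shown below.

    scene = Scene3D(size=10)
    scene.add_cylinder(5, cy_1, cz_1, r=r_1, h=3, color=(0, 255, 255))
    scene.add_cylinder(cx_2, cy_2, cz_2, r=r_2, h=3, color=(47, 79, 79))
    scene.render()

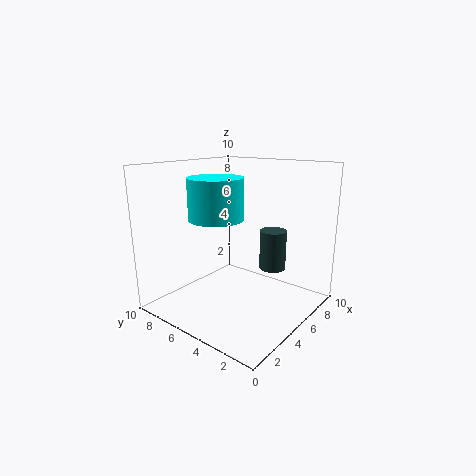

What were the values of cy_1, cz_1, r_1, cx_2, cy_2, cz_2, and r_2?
cy_1 = 7; cz_1 = 6; r_1 = 2; cx_2 = 8; cy_2 = 4; cz_2 = 2; r_2 = 1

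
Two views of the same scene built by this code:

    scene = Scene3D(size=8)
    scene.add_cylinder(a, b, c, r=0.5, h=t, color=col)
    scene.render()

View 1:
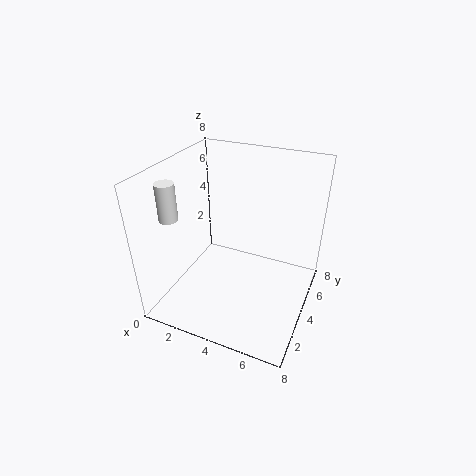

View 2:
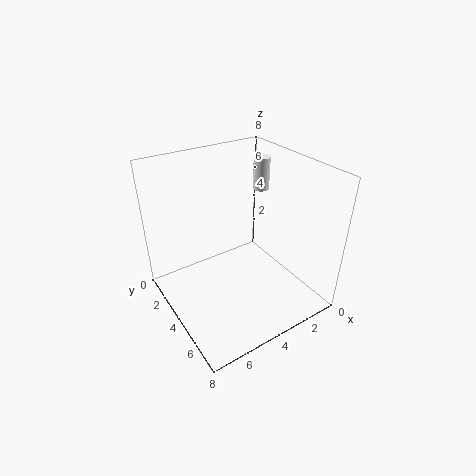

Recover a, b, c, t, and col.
a = 1; b = 2; c = 5.5; t = 2; col = 'white'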